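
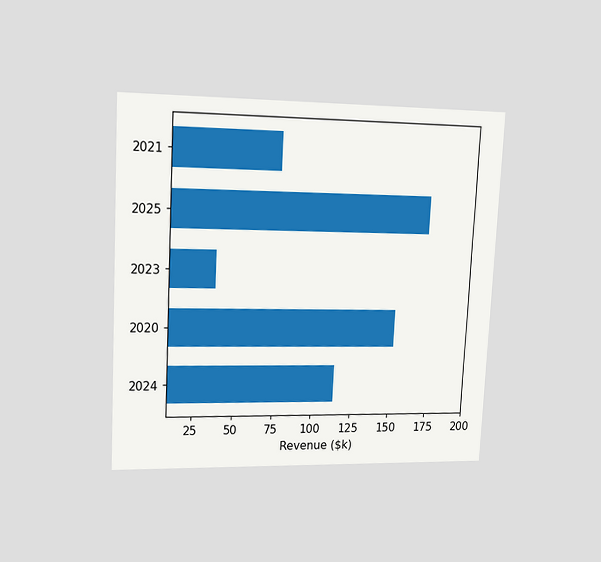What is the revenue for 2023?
The chart is tilted about 3° clockwise and viewed at a slight angle. Reading along the chart's x-axis, the 2023 bar reaches $38k.

$38k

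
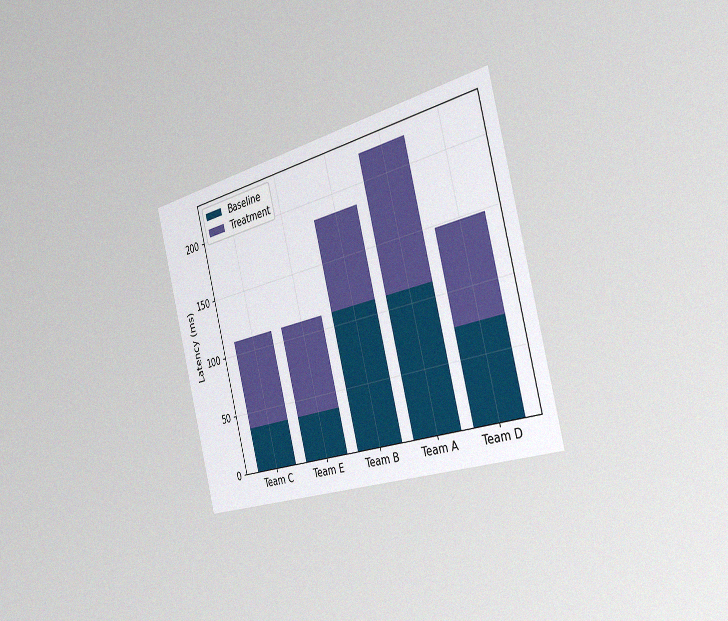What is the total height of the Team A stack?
The chart is tilted about 14° counter-clockwise and viewed slightly from the right, with some photo noise. The Team A stack's top reaches 222ms on the y-axis.

222ms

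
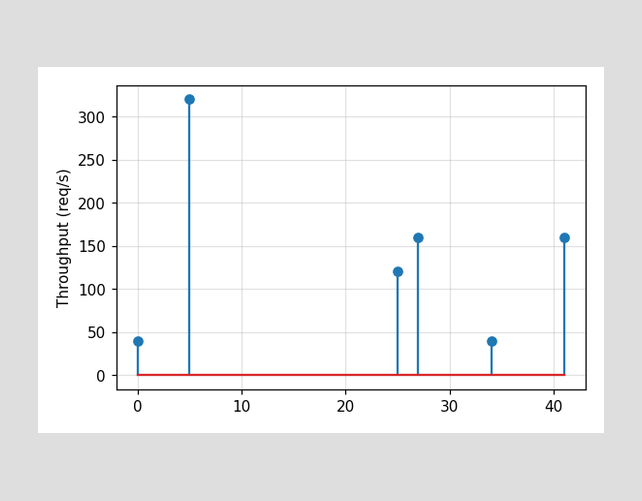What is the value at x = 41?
The stem at x=41 reaches 160req/s.

160req/s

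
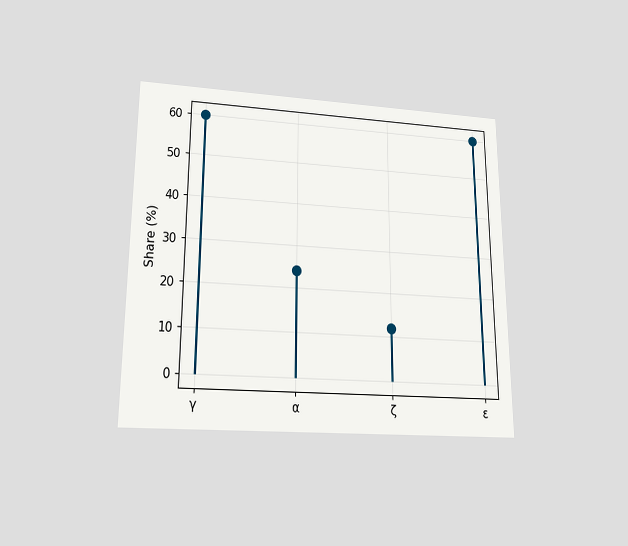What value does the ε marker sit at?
The chart is viewed slightly from below. The ε marker sits at 60%.

60%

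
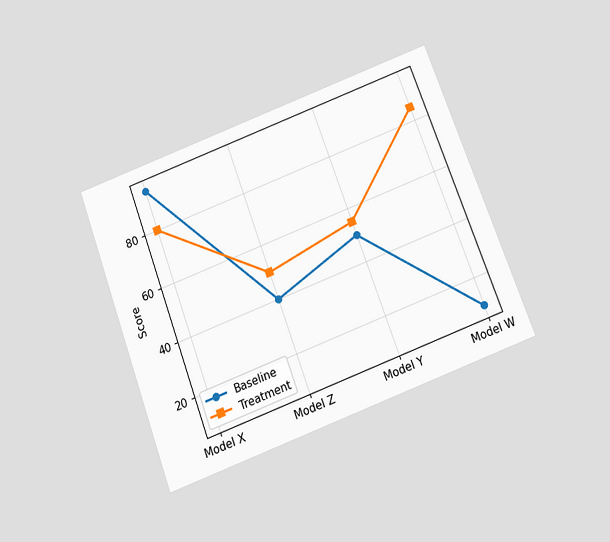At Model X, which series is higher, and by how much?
Baseline, by 15

The chart is tilted about 20° counter-clockwise and viewed slightly from below. At Model X, Baseline sits above the other line by 15.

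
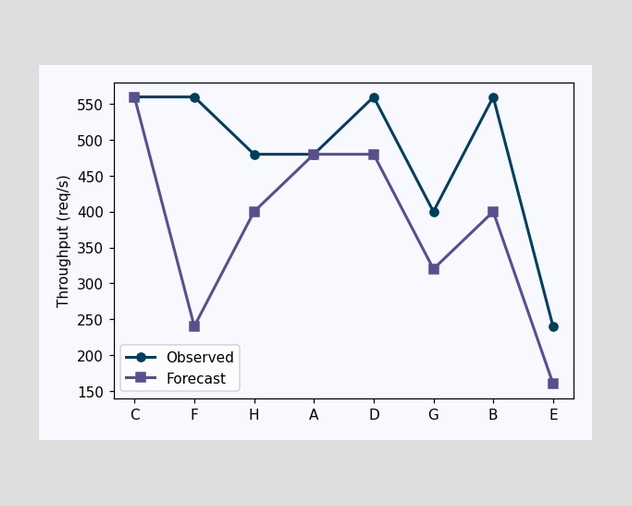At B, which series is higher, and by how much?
Observed, by 160req/s

At B, Observed sits above the other line by 160req/s.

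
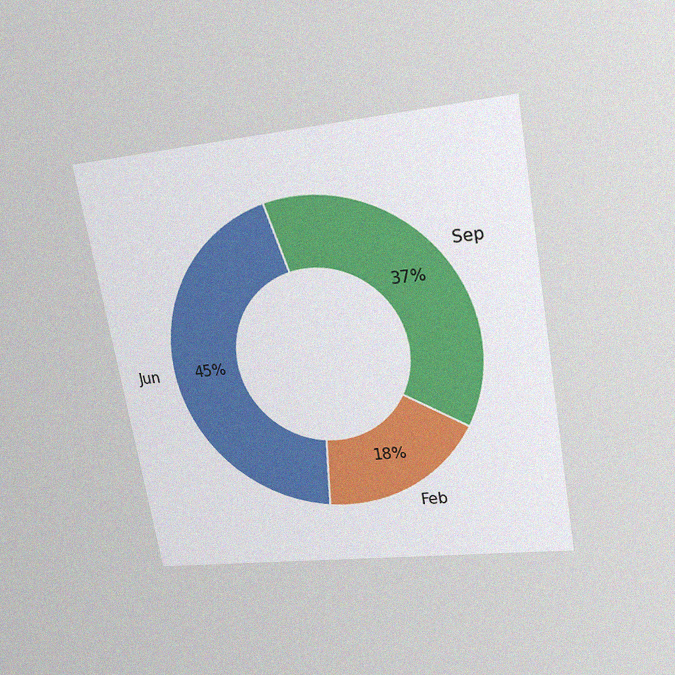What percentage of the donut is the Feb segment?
18%

The chart is tilted about 10° counter-clockwise and viewed slightly from above, with some photo noise. The Feb segment takes up 18% of the ring.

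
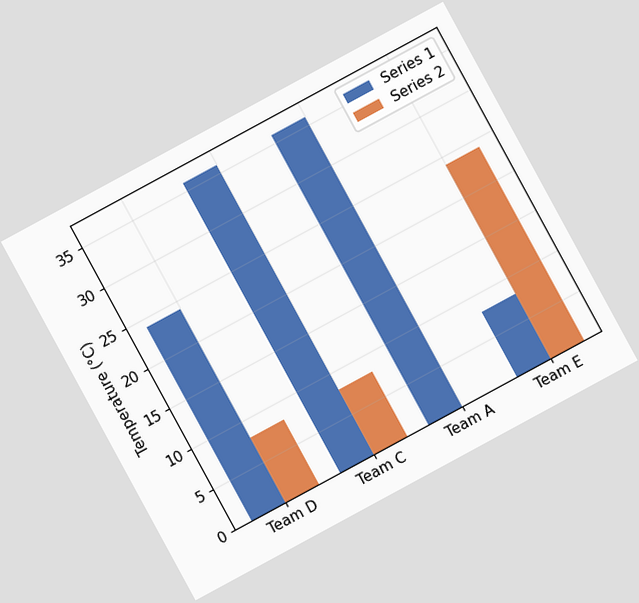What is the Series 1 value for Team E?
8°C

The chart is tilted about 28° counter-clockwise. The Series 1 bar at Team E reaches 8°C on the y-axis.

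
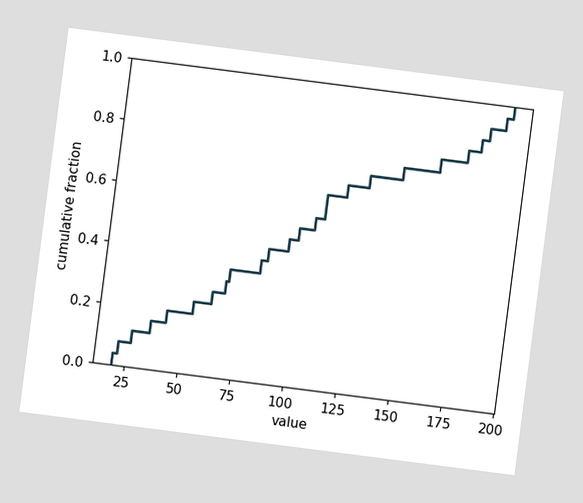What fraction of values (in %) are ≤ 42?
20%

The chart is tilted about 7° clockwise. At x=42 the ECDF step is at 20%.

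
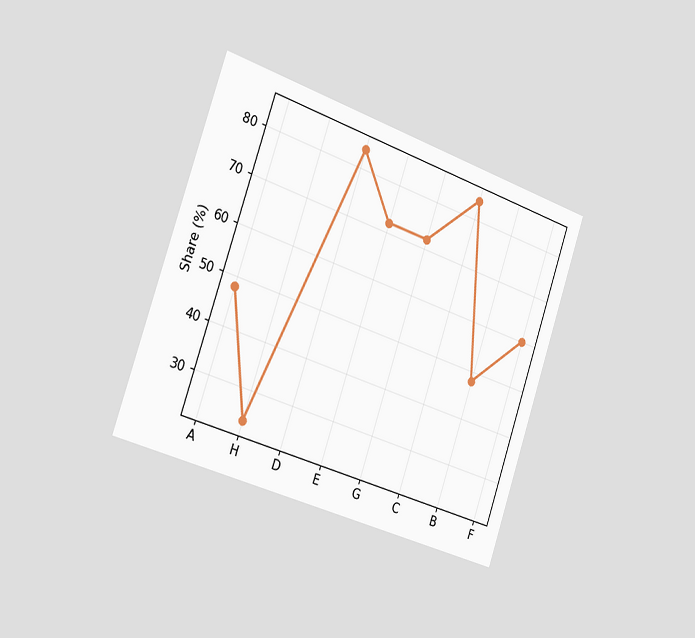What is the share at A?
The chart is tilted about 19° clockwise and viewed slightly from the left. At A, the line is at 48%.

48%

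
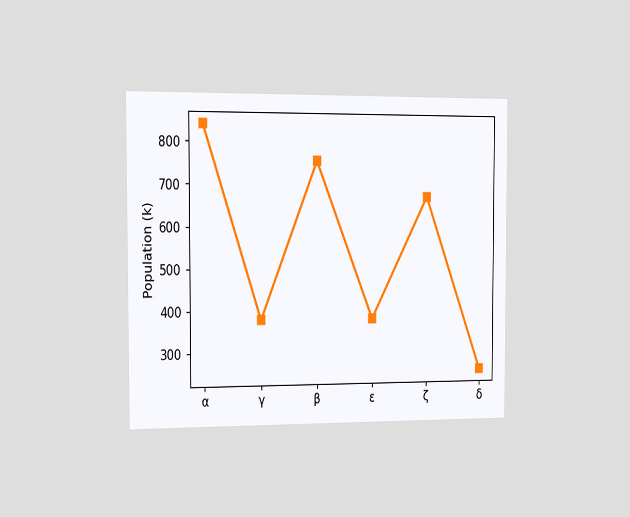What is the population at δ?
252k

The chart is viewed slightly from the left. At δ, the line is at 252k.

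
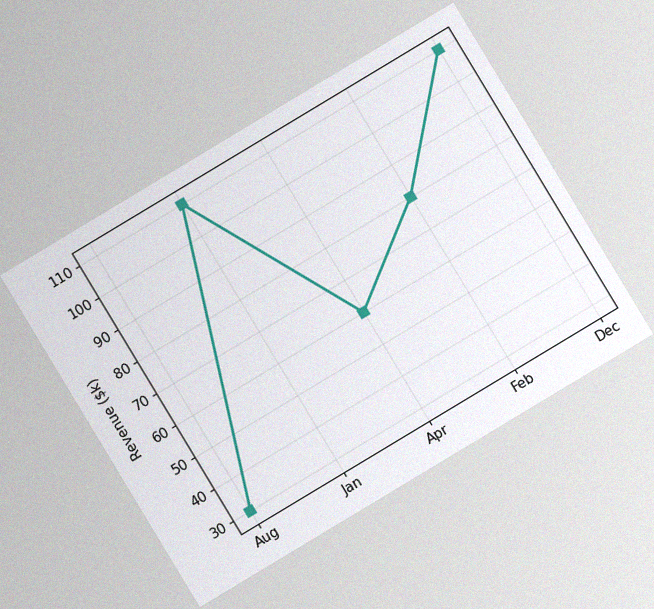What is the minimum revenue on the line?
$30k

The chart is tilted about 31° counter-clockwise, with some photo noise. The lowest point is at Aug, and reading across to the y-axis gives $30k.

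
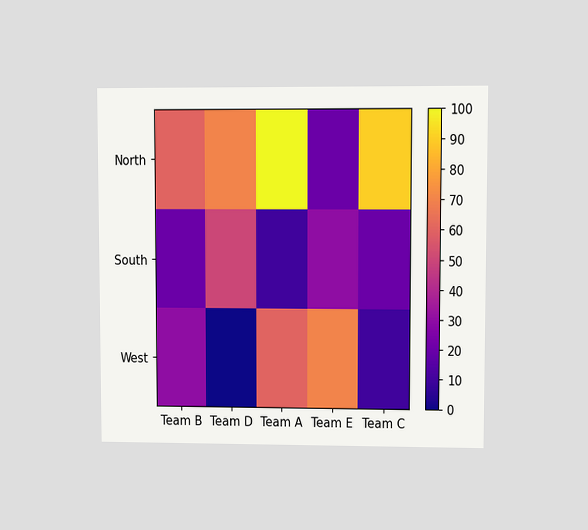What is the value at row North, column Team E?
20

The chart is viewed at a slight angle. Matching cell (North, Team E) against the colorbar gives 20.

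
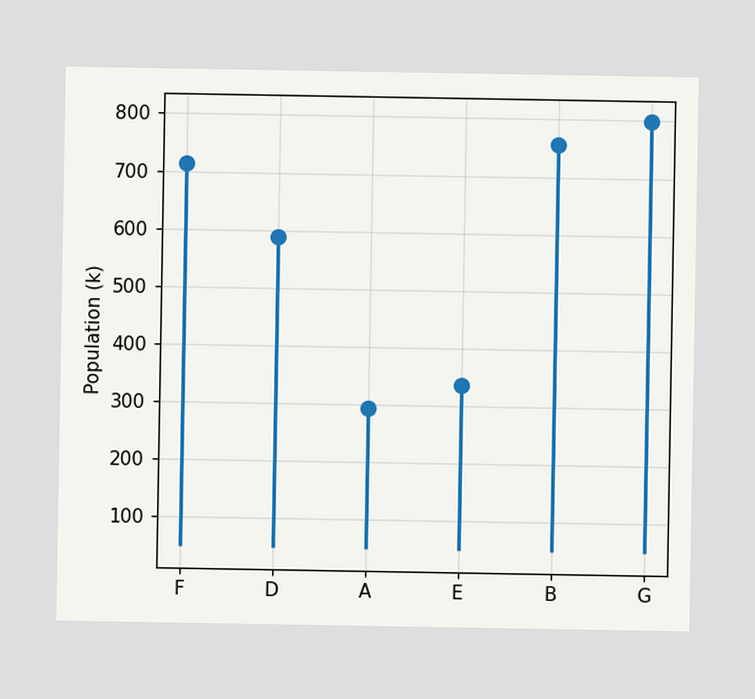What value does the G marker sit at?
The G marker sits at 798k.

798k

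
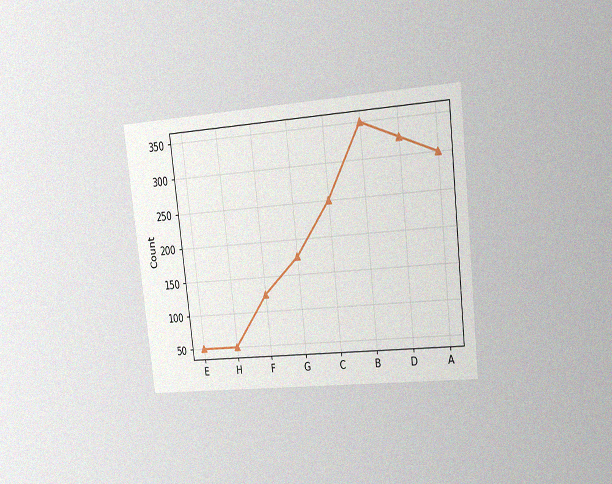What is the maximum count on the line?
350

The chart is tilted about 7° counter-clockwise and viewed slightly from the right, with some photo noise. The highest point is at B, and reading across to the y-axis gives 350.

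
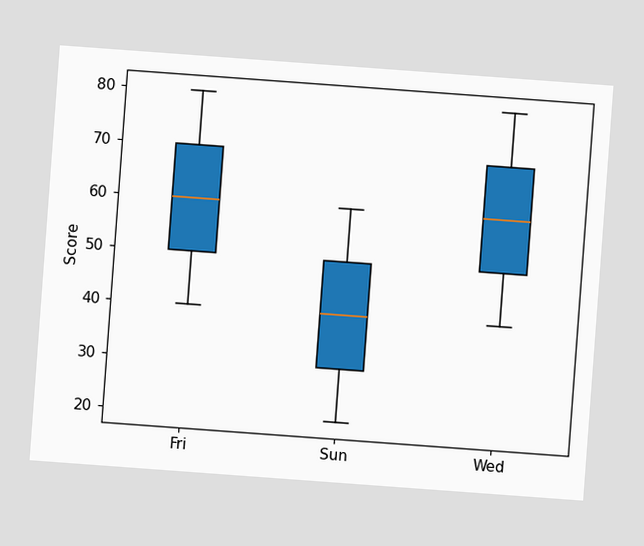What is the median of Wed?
The chart is tilted about 4° clockwise. The median line in the Wed box sits at 60.

60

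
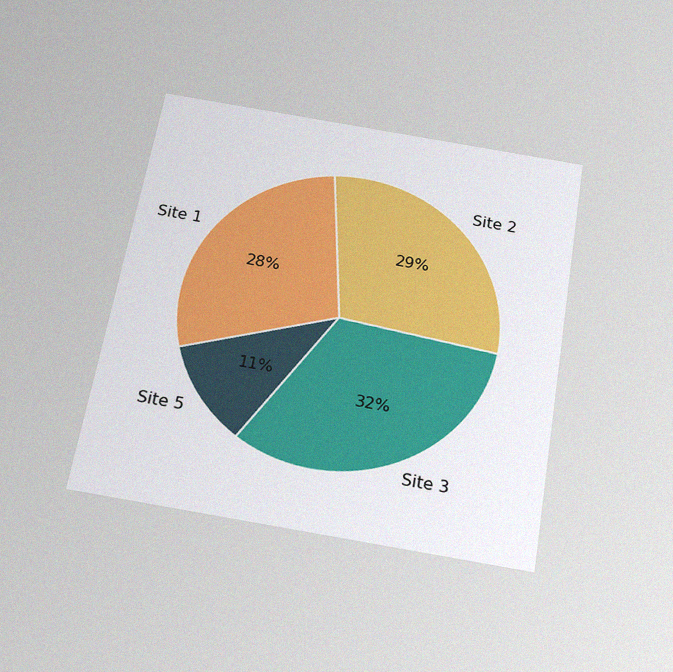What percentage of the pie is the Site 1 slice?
The chart is tilted about 10° clockwise and viewed slightly from below, with some photo noise. The Site 1 slice takes up 28% of the pie.

28%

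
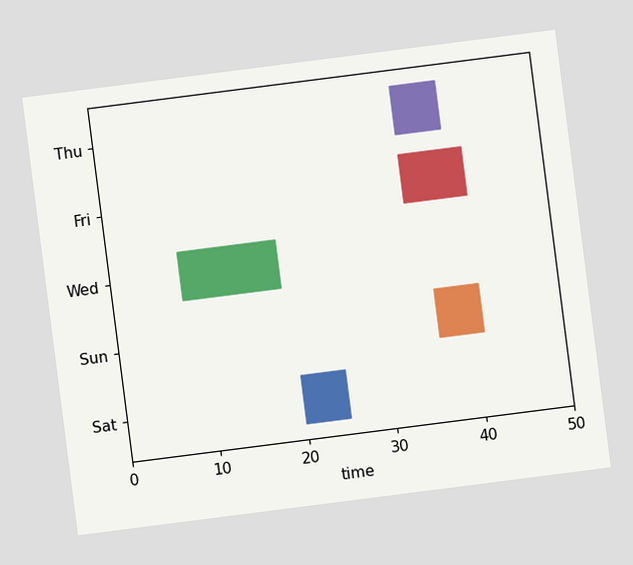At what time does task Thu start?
34

The chart is tilted about 7° counter-clockwise. The Thu bar begins at t=34.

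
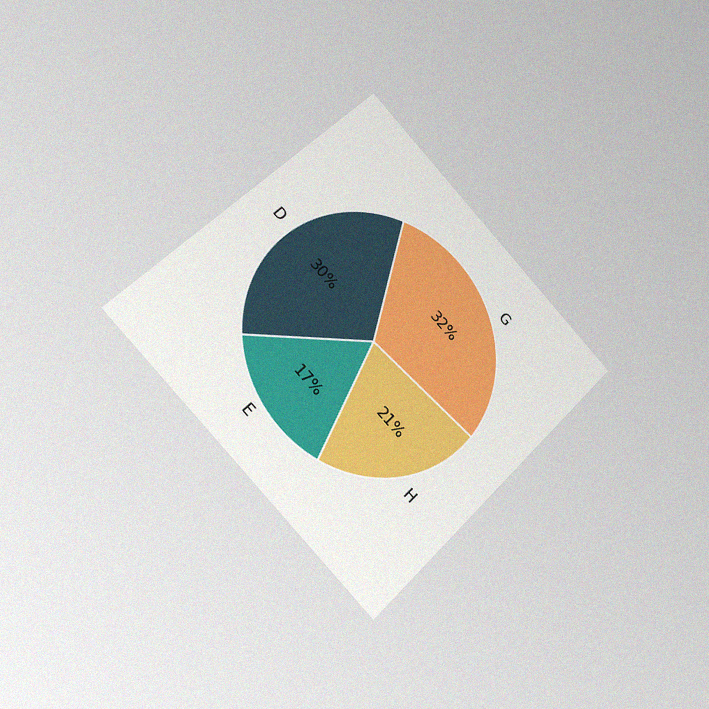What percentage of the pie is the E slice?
The chart is tilted about 45° clockwise and viewed slightly from the left, with some photo noise. The E slice takes up 17% of the pie.

17%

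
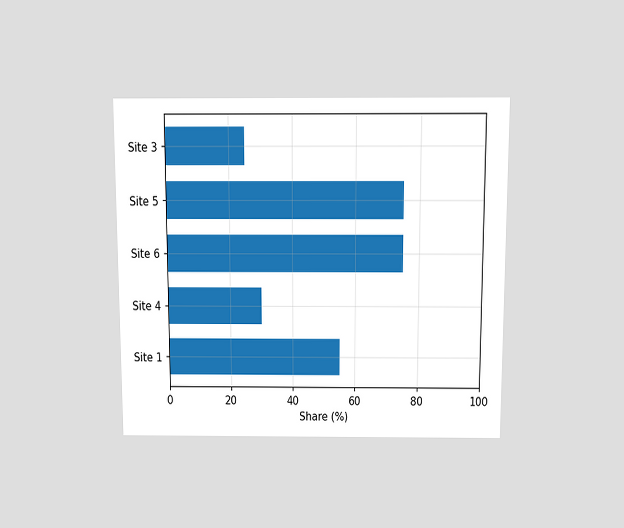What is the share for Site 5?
75%

The chart is viewed slightly from above. Reading along the chart's x-axis, the Site 5 bar reaches 75%.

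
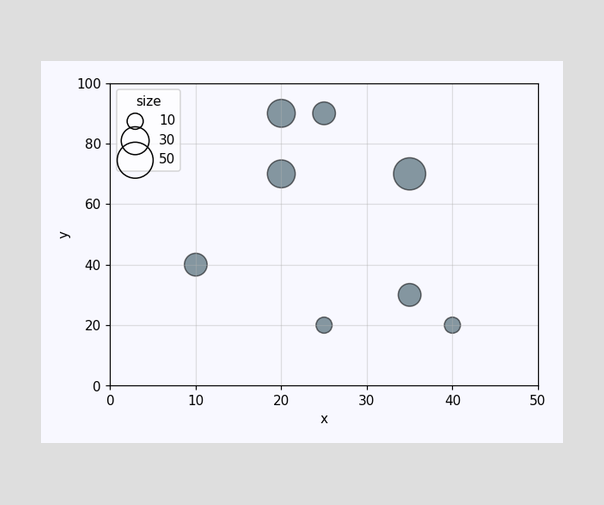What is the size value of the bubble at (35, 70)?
40

Matching the bubble at (35, 70) against the size legend gives 40.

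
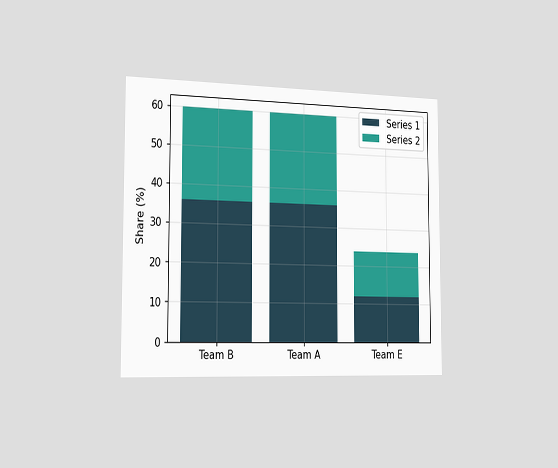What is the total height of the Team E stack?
24%

The chart is viewed slightly from the left. The Team E stack's top reaches 24% on the y-axis.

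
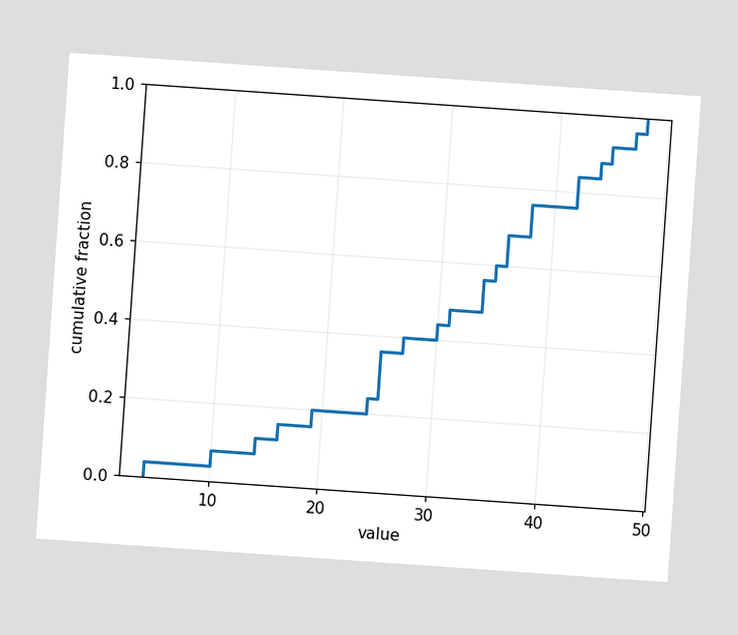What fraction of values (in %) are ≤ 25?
The chart is tilted about 4° clockwise. At x=25 the ECDF step is at 36%.

36%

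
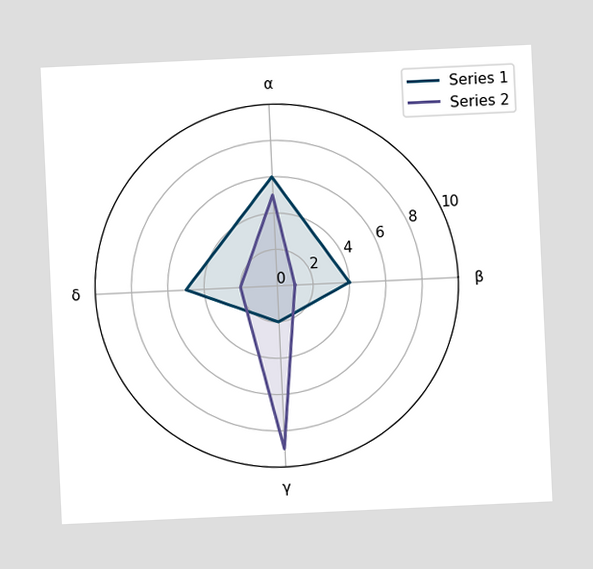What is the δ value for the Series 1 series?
The chart is tilted about 3° counter-clockwise. On the δ axis, Series 1 reaches 5.

5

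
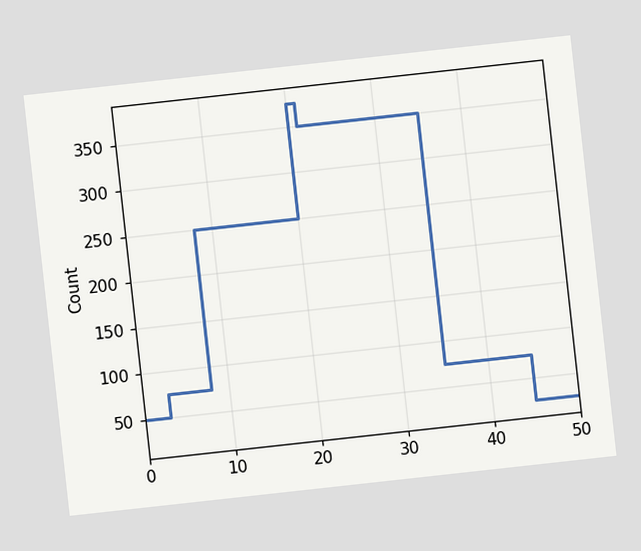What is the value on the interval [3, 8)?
75

The chart is tilted about 6° counter-clockwise. On [3, 8) the step sits at 75.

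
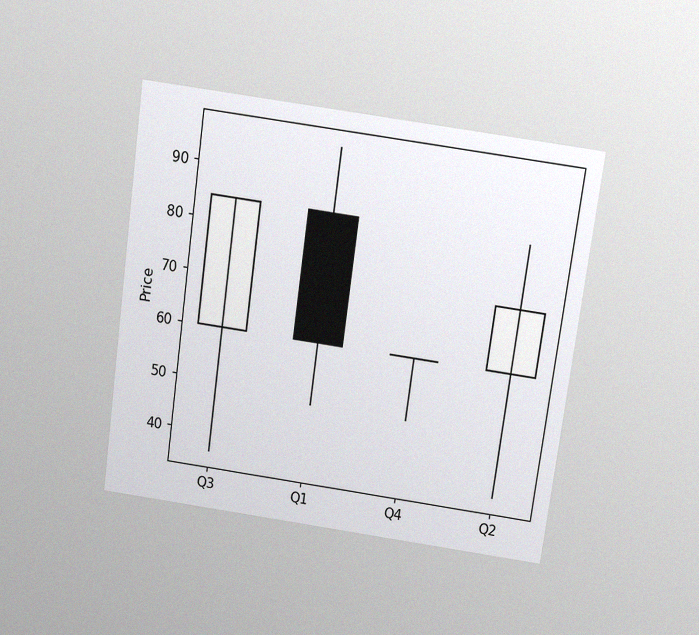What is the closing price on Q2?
The chart is tilted about 8° clockwise and viewed slightly from above, with some photo noise. The Q2 candle closes at 72.

72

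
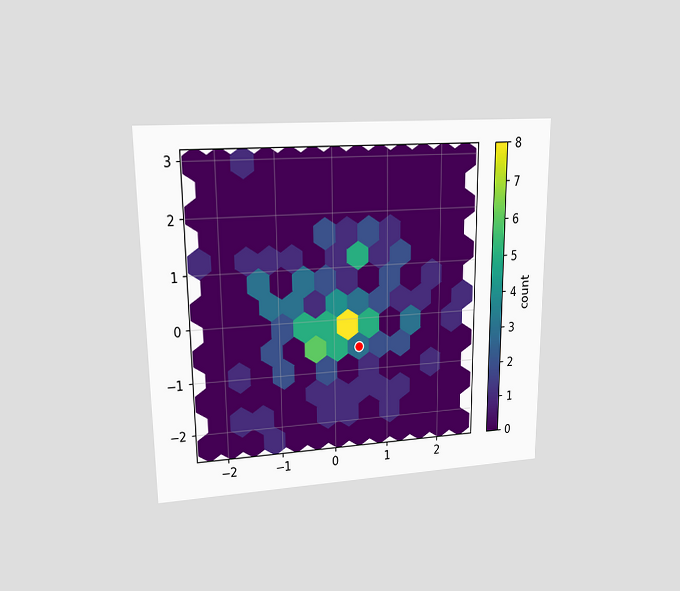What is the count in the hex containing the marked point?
The chart is viewed at a slight angle. The marked hex reads 3 on the colorbar.

3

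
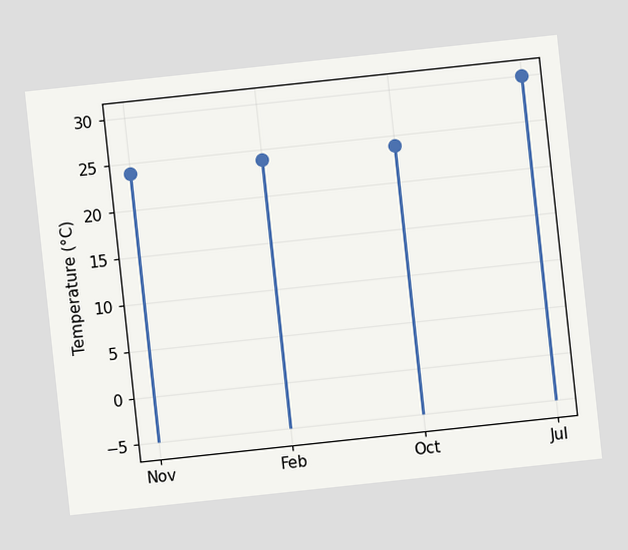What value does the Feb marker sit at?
24°C

The chart is tilted about 6° counter-clockwise. The Feb marker sits at 24°C.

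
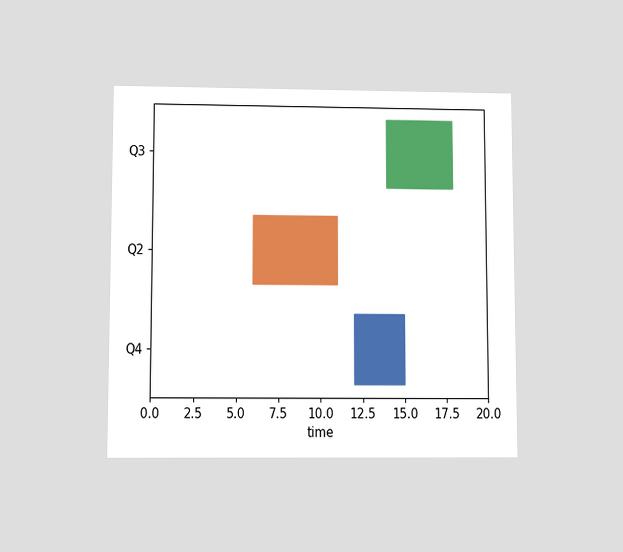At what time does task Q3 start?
The chart is viewed slightly from below. The Q3 bar begins at t=14.

14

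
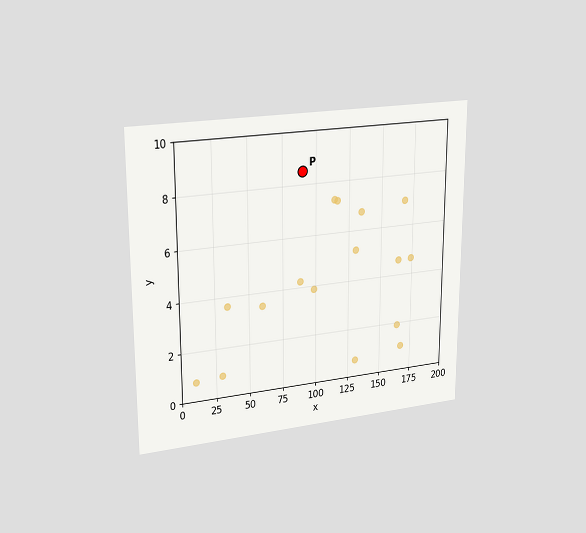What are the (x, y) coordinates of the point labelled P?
(90, 8.5)

The chart is viewed at a slight angle. Following the gridlines from P to each axis, P sits at (90, 8.5).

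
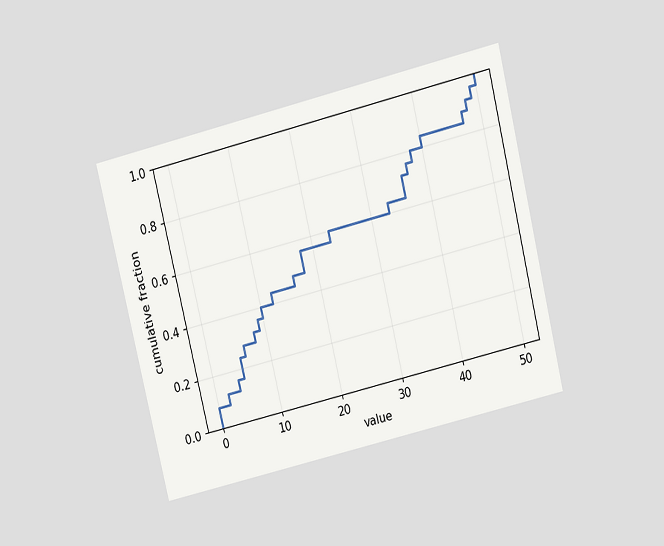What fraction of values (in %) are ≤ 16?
The chart is tilted about 14° counter-clockwise and viewed slightly from above. At x=16 the ECDF step is at 48%.

48%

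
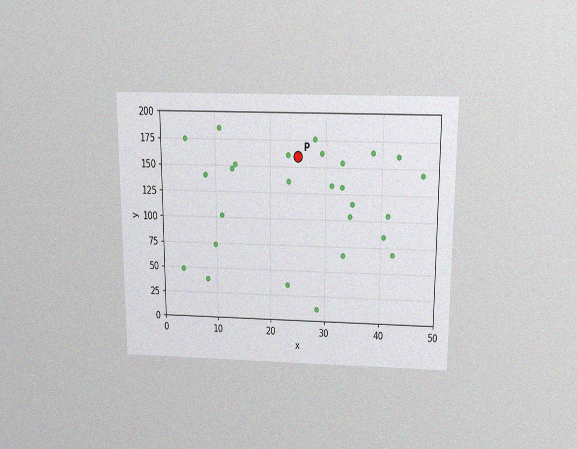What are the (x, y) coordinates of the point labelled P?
The chart is viewed slightly from above, with some photo noise. Following the gridlines from P to each axis, P sits at (25, 160).

(25, 160)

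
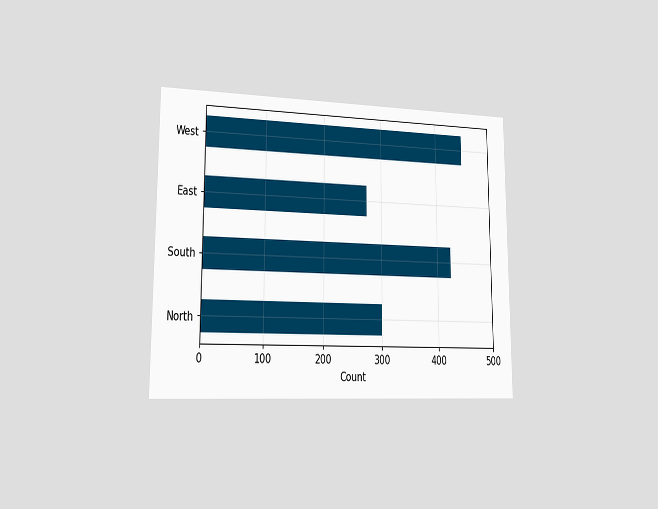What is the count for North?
The chart is viewed slightly from the left. Reading along the chart's x-axis, the North bar reaches 300.

300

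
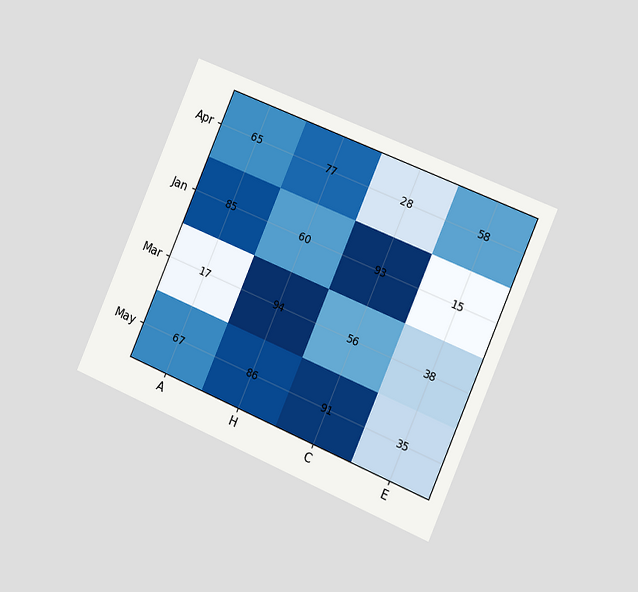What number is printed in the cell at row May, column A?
67

The chart is tilted about 23° clockwise and viewed slightly from the right. The (May, A) cell reads 67.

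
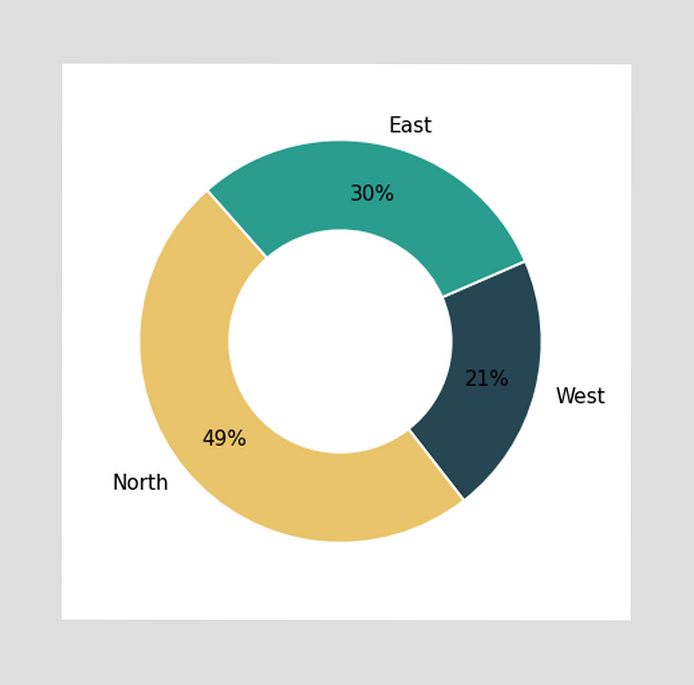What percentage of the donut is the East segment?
The East segment takes up 30% of the ring.

30%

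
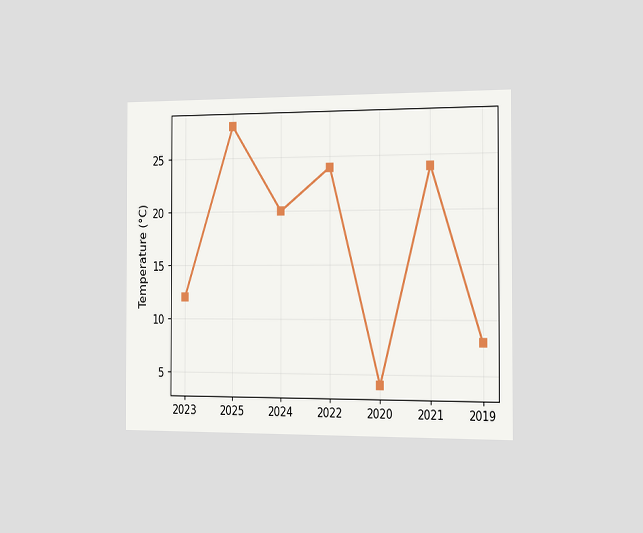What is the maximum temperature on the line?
The chart is viewed slightly from the right. The highest point is at 2025, and reading across to the y-axis gives 28°C.

28°C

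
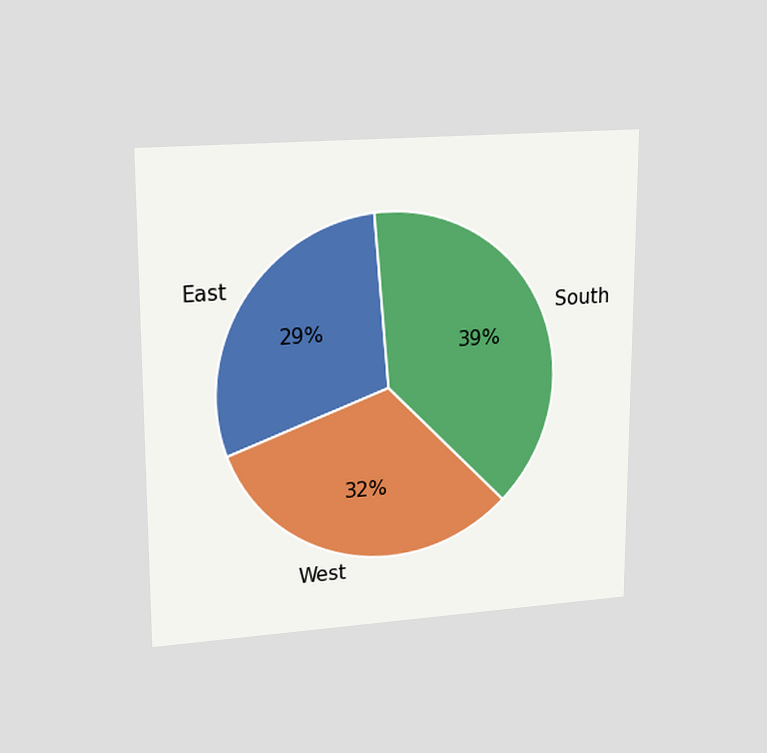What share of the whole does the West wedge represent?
The chart is viewed at a slight angle. The West slice takes up 32% of the pie.

32%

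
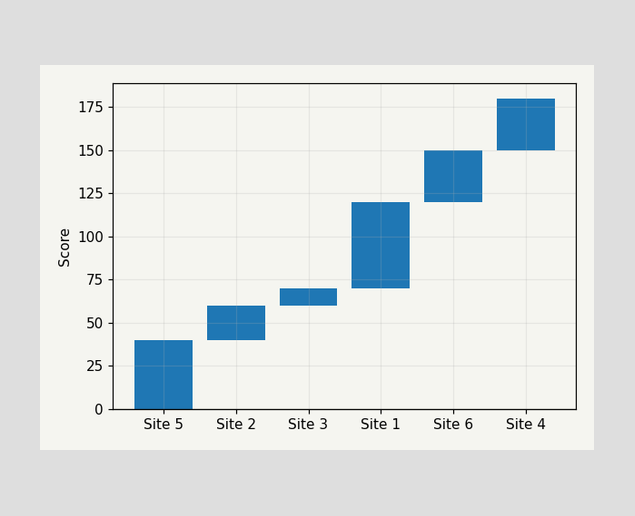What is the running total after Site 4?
180

After Site 4 the running total reaches 180.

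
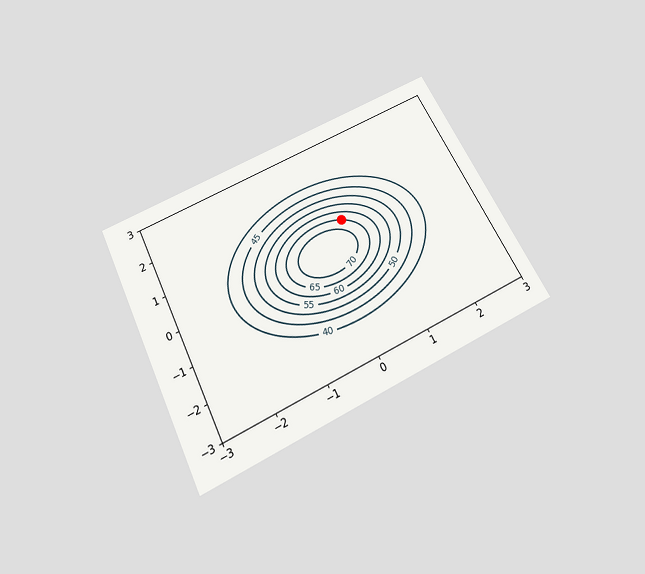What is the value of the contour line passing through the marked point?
The chart is tilted about 27° counter-clockwise and viewed slightly from below. The marked point sits on the contour labelled 65.

65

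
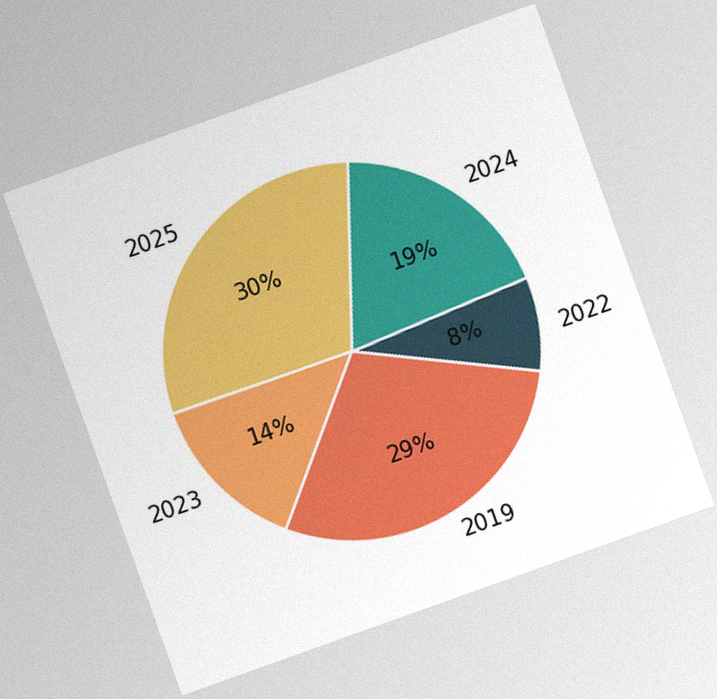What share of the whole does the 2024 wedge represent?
The chart is tilted about 20° counter-clockwise, with some photo noise. The 2024 slice takes up 19% of the pie.

19%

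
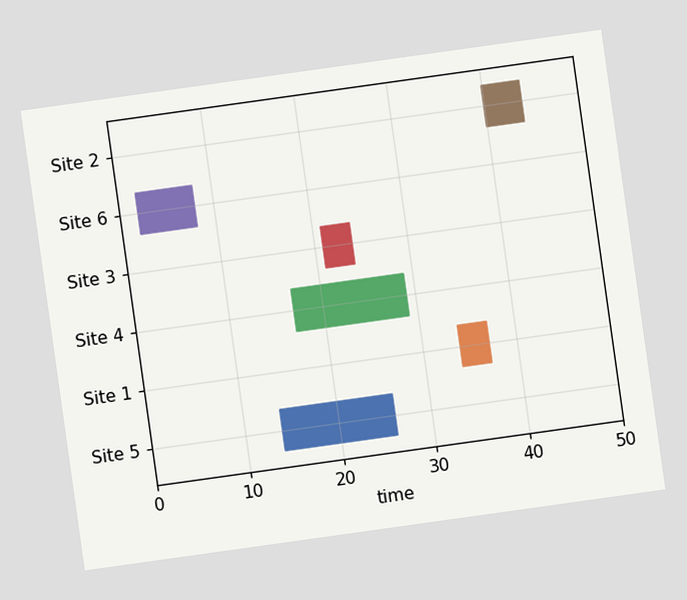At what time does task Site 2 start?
40

The chart is tilted about 8° counter-clockwise. The Site 2 bar begins at t=40.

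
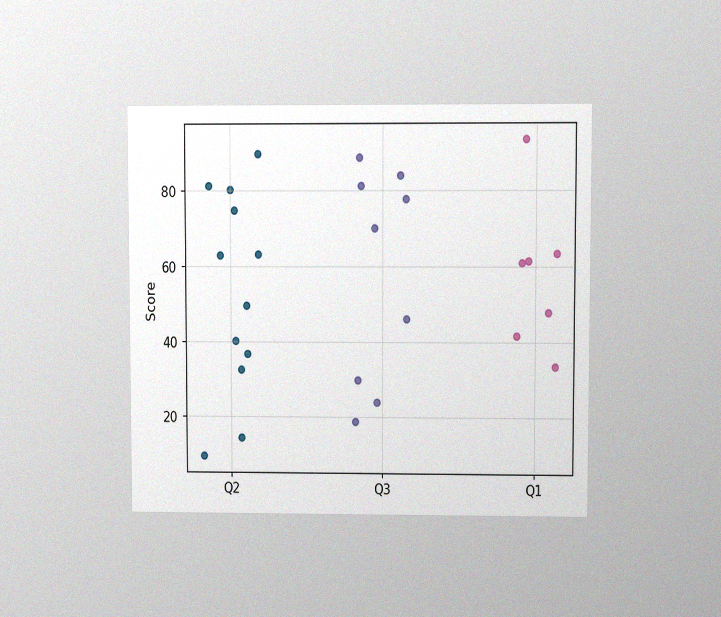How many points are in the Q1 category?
7

The chart is viewed at a slight angle, with some photo noise. Counting the markers in the Q1 column gives 7.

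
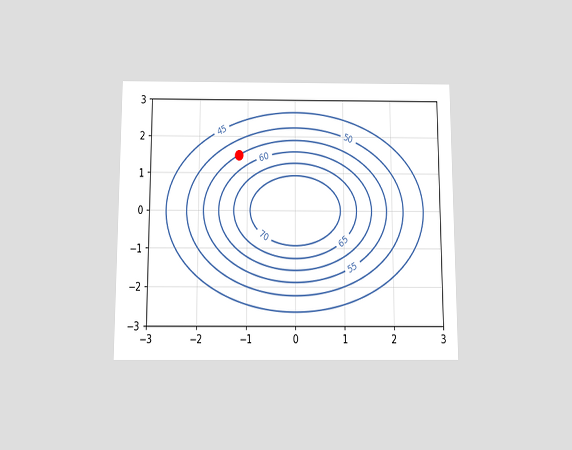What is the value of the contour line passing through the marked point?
The chart is viewed slightly from below. The marked point sits on the contour labelled 55.

55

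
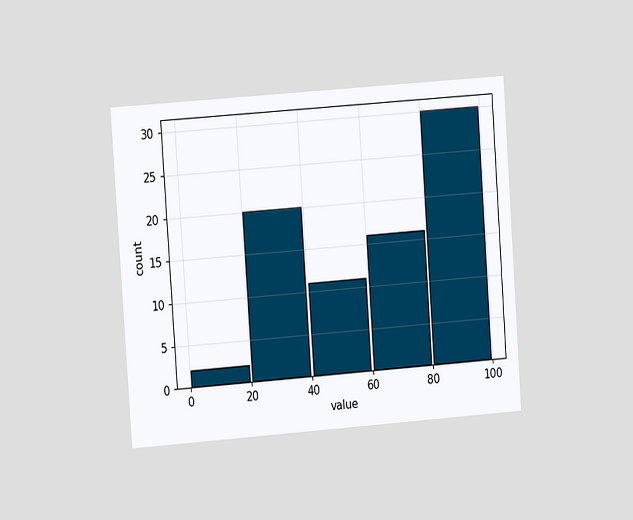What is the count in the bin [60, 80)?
The chart is tilted about 4° counter-clockwise and viewed at a slight angle. The [60, 80) bin has height 16.

16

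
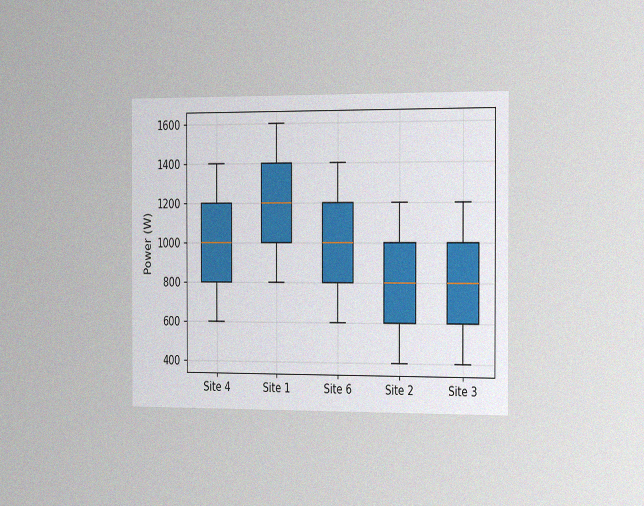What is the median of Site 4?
The chart is viewed slightly from the right, with some photo noise. The median line in the Site 4 box sits at 1000W.

1000W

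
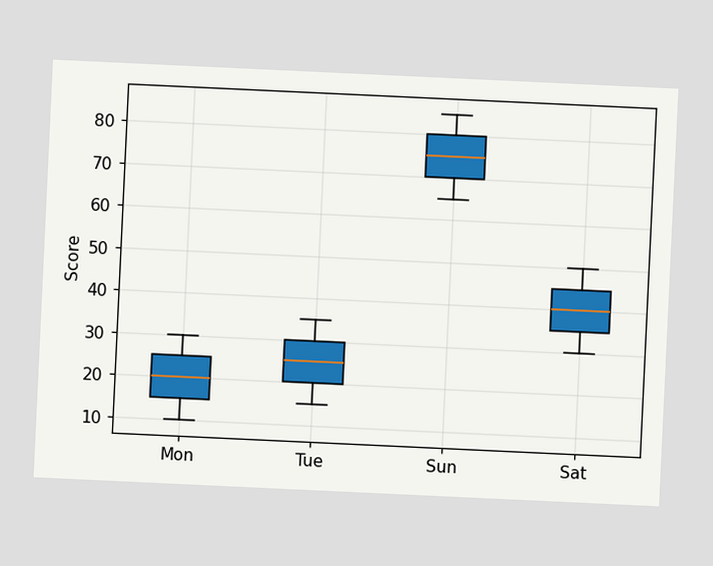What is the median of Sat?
The chart is tilted about 3° clockwise. The median line in the Sat box sits at 40.

40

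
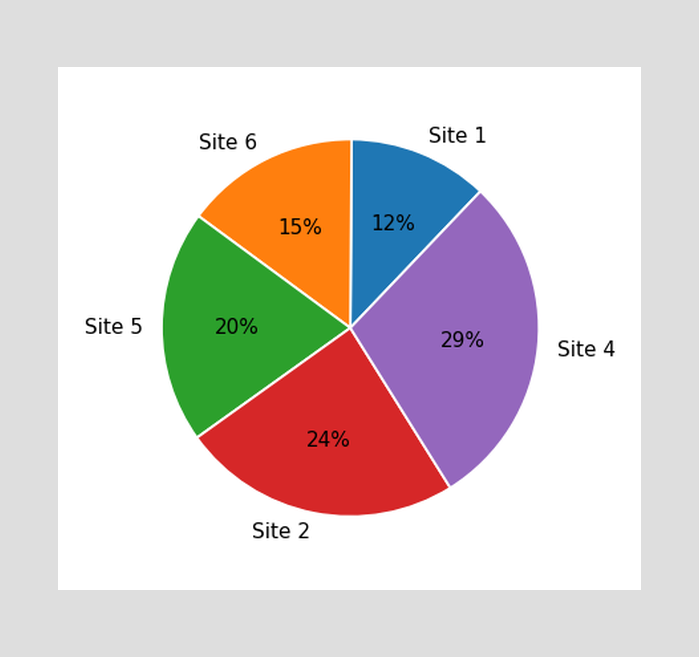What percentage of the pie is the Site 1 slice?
The Site 1 slice takes up 12% of the pie.

12%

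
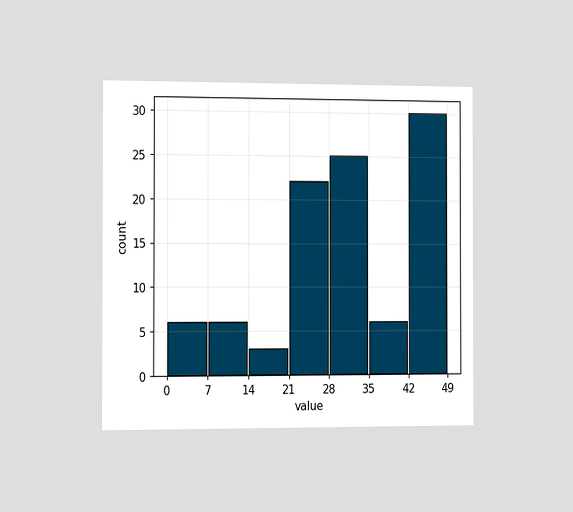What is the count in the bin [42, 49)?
30

The chart is viewed slightly from the left. The [42, 49) bin has height 30.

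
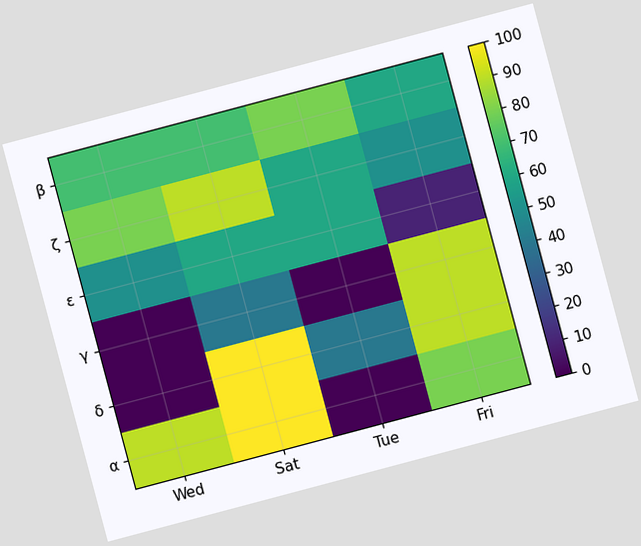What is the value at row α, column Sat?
100

The chart is tilted about 15° counter-clockwise. Matching cell (α, Sat) against the colorbar gives 100.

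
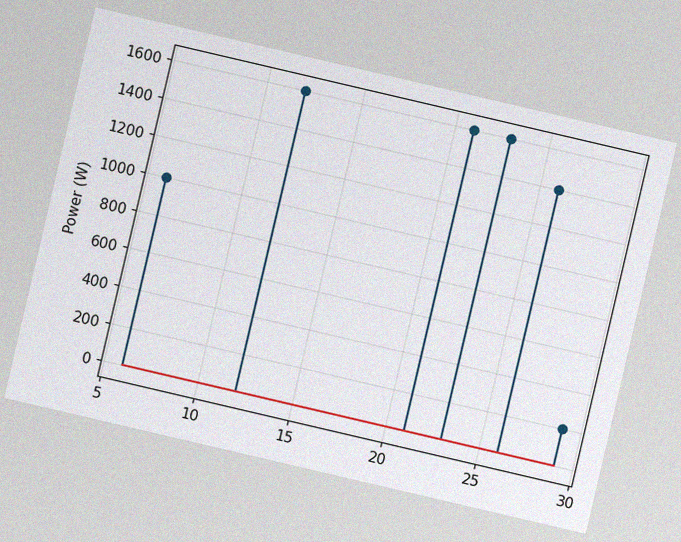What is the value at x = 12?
The chart is tilted about 13° clockwise, with some photo noise. The stem at x=12 reaches 1600W.

1600W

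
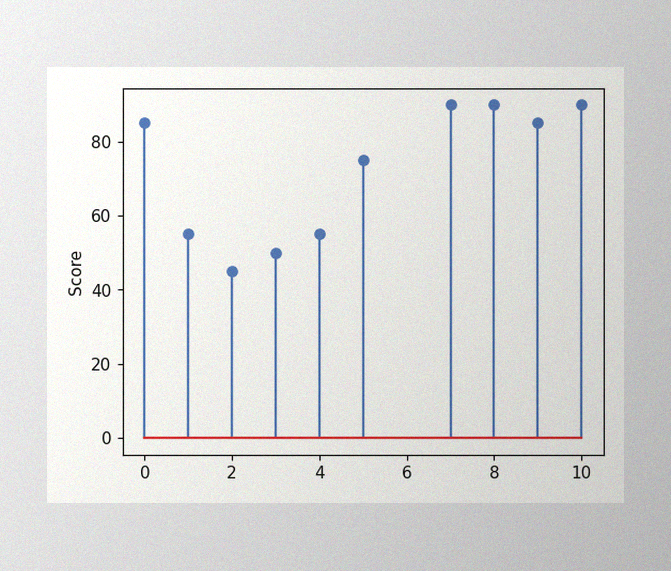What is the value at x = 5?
75

The image has some photo noise and uneven lighting. The stem at x=5 reaches 75.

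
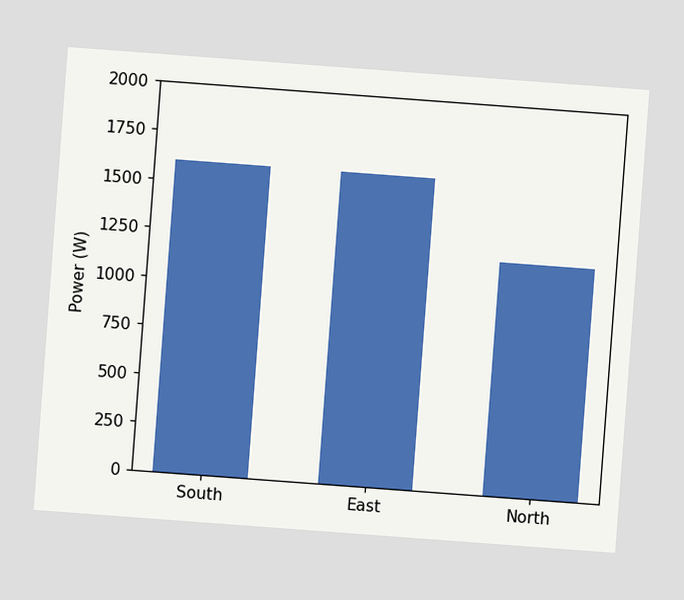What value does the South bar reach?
The chart is tilted about 4° clockwise. Reading along the chart's y-axis, the South bar reaches 1600W.

1600W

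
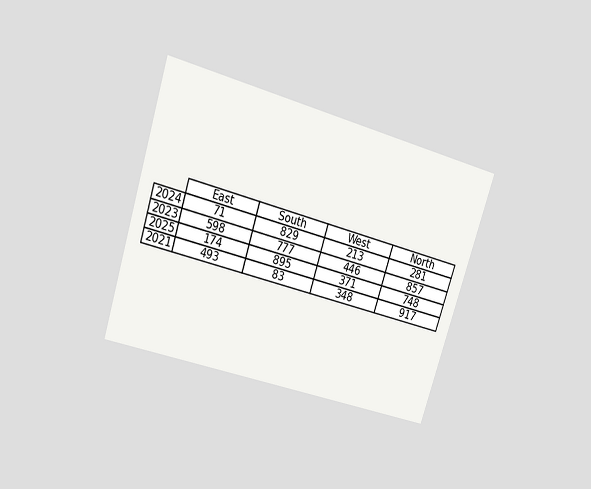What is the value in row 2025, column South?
895

The chart is tilted about 18° clockwise and viewed slightly from above. The (2025, South) cell reads 895.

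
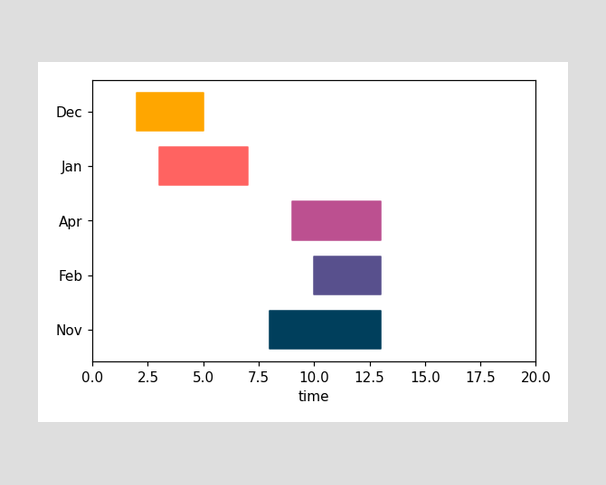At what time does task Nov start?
The Nov bar begins at t=8.

8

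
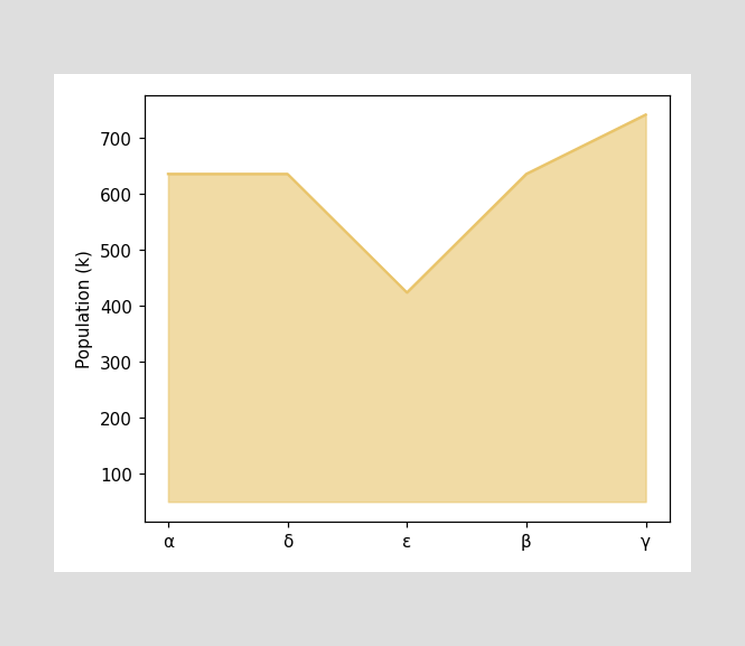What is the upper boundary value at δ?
At δ the upper boundary is at 636k.

636k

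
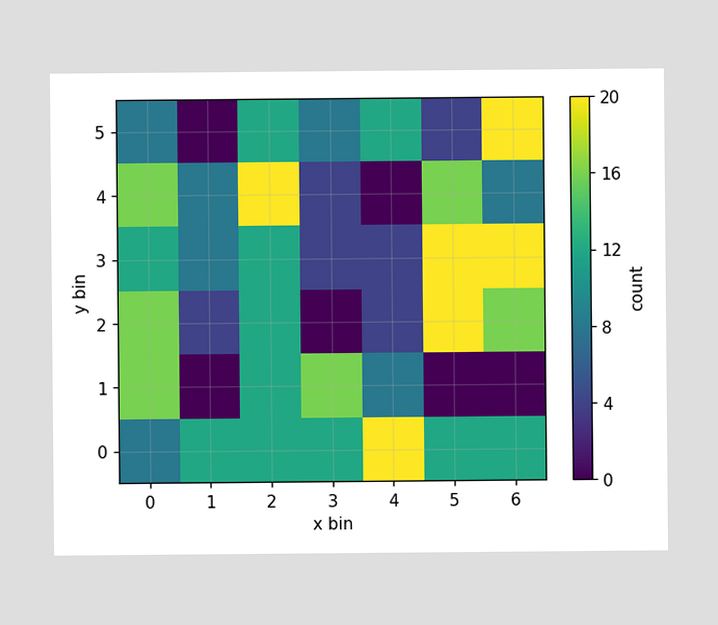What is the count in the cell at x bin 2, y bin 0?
Matching the cell (2, 0) against the colorbar gives 12.

12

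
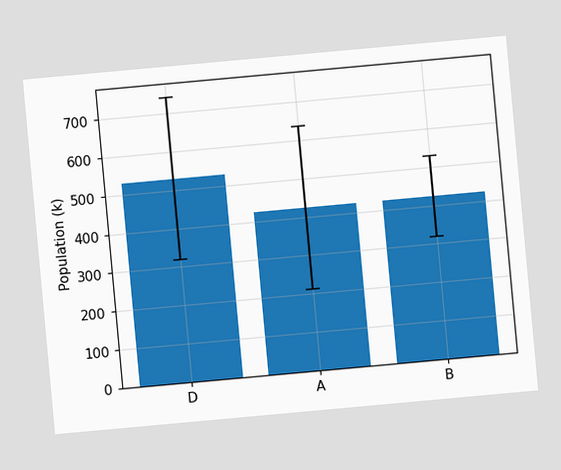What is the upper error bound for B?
The chart is tilted about 5° counter-clockwise. The B bar's upper whisker reaches 530k.

530k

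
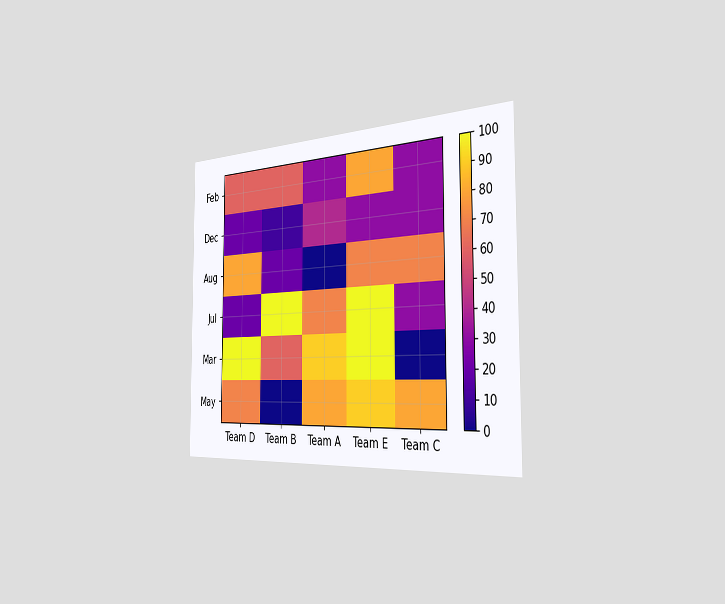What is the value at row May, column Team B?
The chart is viewed slightly from the right. Matching cell (May, Team B) against the colorbar gives 0.

0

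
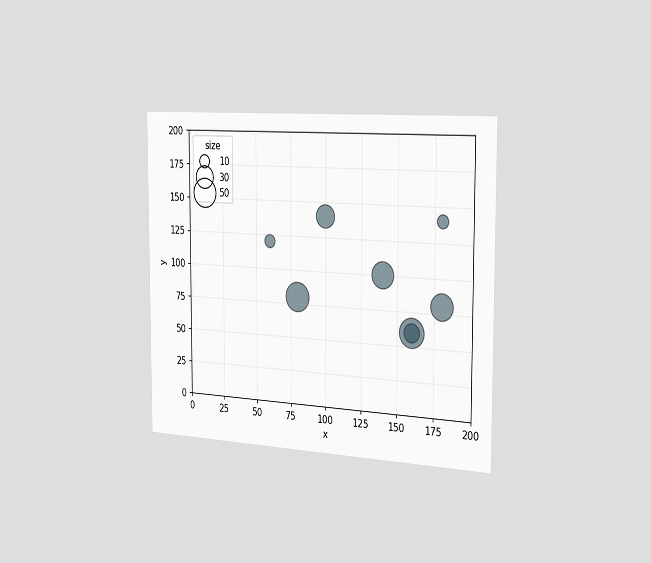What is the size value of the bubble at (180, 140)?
The chart is viewed slightly from the right. Matching the bubble at (180, 140) against the size legend gives 10.

10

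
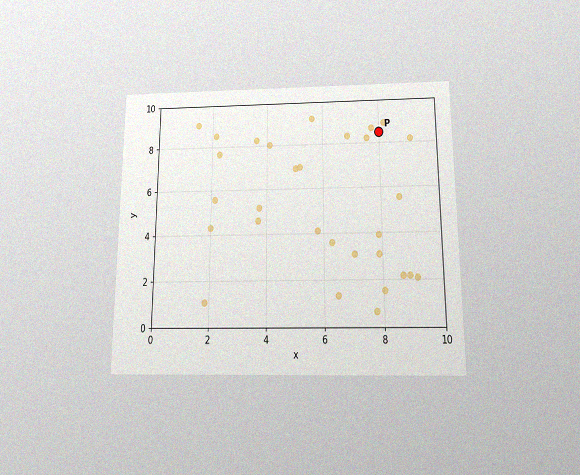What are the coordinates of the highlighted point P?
The chart is viewed slightly from below, with some photo noise. Following the gridlines from P to each axis, P sits at (8, 8.5).

(8, 8.5)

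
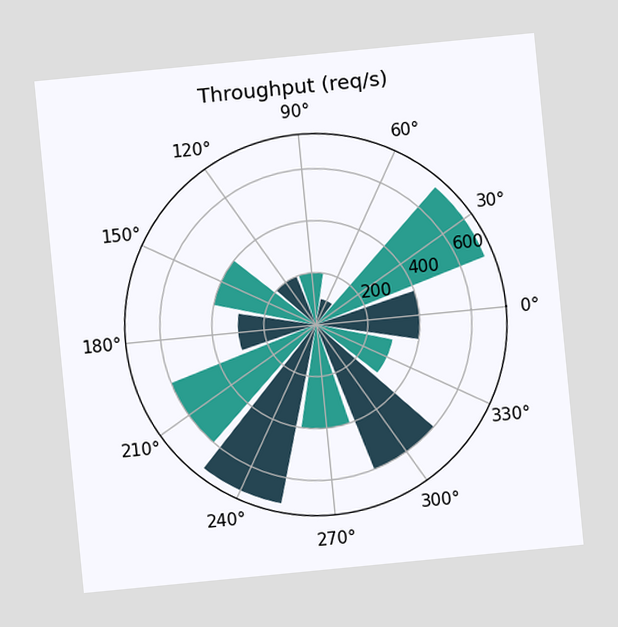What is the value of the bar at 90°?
200req/s

The chart is tilted about 6° counter-clockwise. The bar at 90° reaches 200req/s on the radial axis.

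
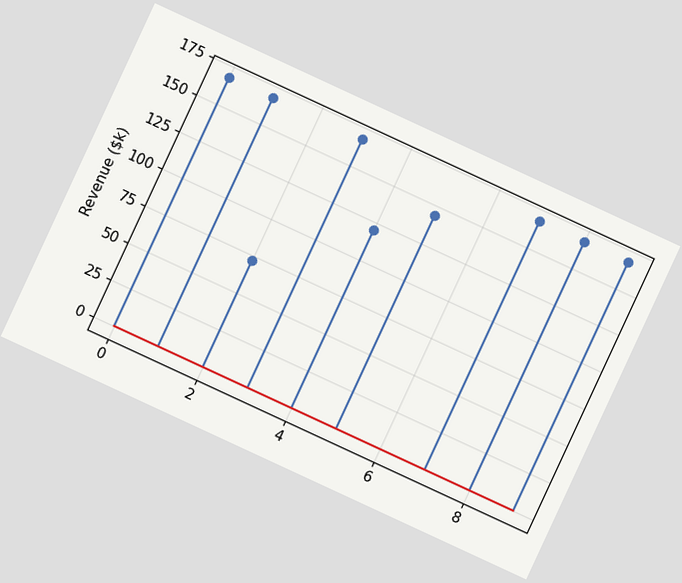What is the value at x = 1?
$168k

The chart is tilted about 25° clockwise. The stem at x=1 reaches $168k.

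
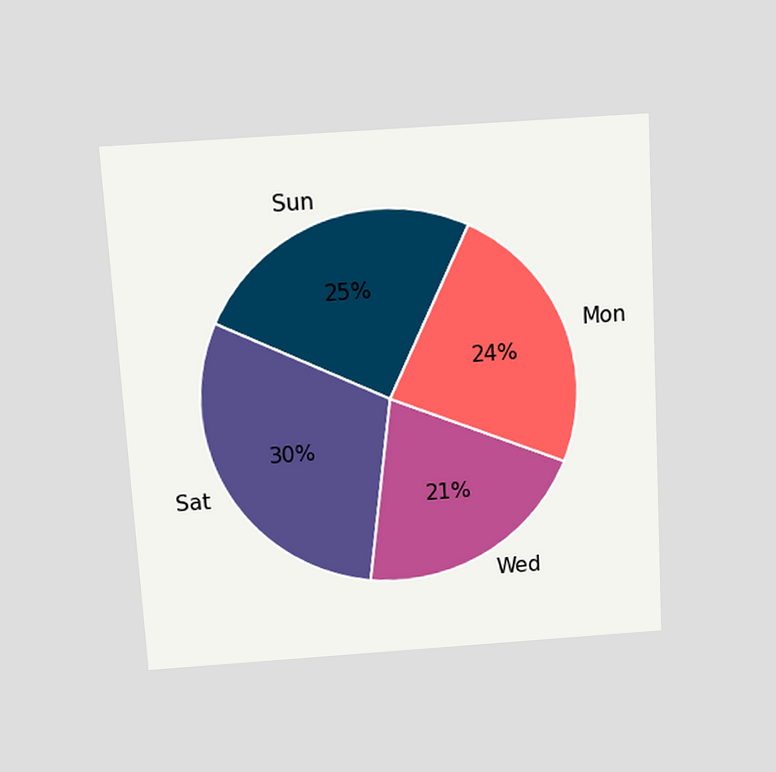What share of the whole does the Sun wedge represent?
The chart is tilted about 3° counter-clockwise and viewed slightly from above. The Sun slice takes up 25% of the pie.

25%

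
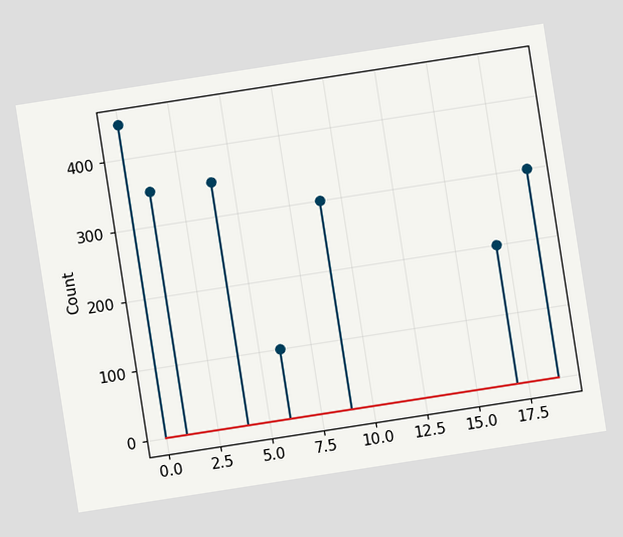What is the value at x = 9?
The chart is tilted about 9° counter-clockwise. The stem at x=9 reaches 300.

300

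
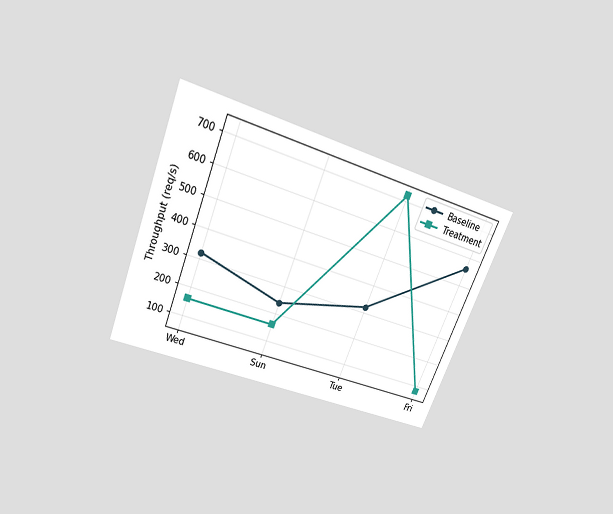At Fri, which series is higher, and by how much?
Baseline, by 480req/s

The chart is tilted about 22° clockwise and viewed slightly from above. At Fri, Baseline sits above the other line by 480req/s.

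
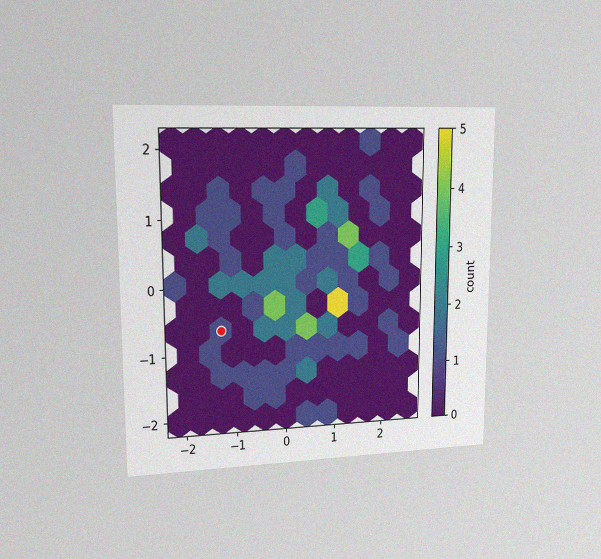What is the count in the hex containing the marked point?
1

The chart is viewed slightly from the left, with some photo noise. The marked hex reads 1 on the colorbar.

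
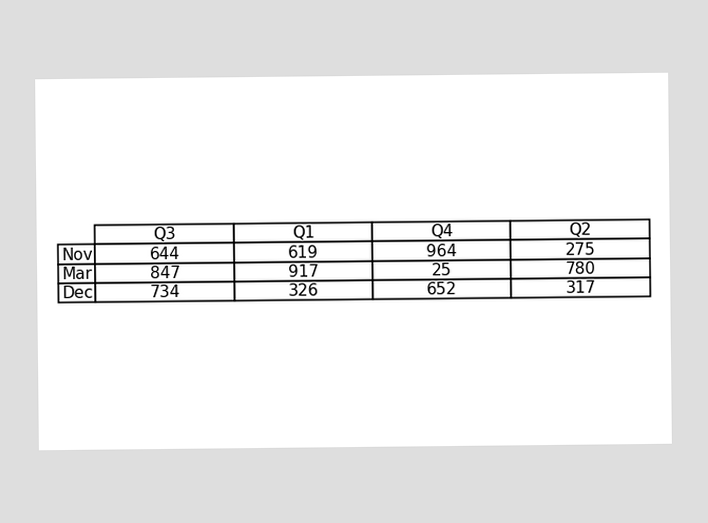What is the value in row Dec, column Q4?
The (Dec, Q4) cell reads 652.

652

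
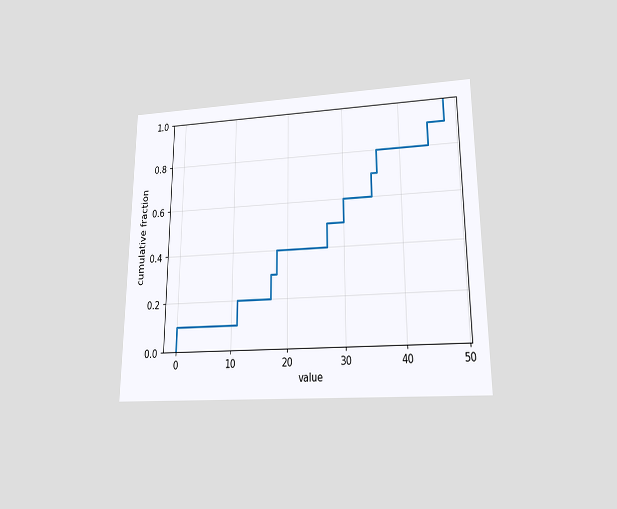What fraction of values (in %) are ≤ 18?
40%

The chart is viewed slightly from below. At x=18 the ECDF step is at 40%.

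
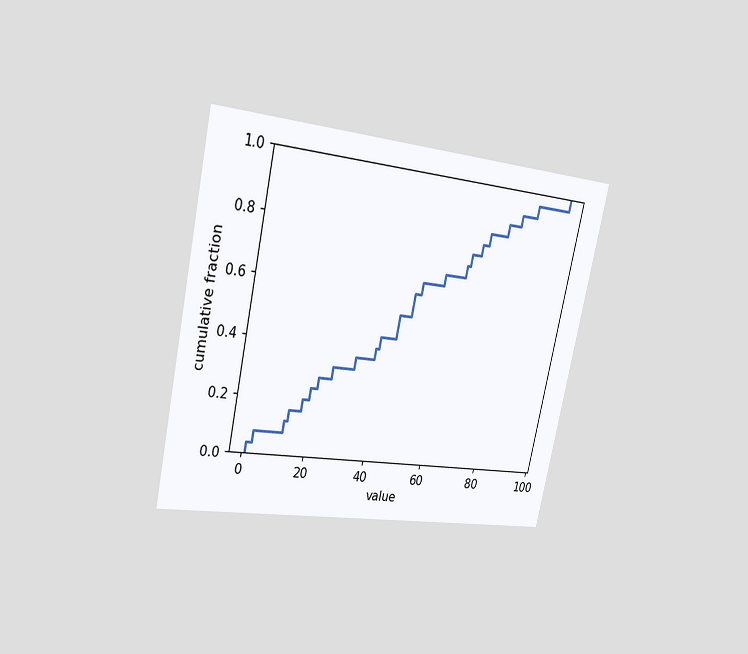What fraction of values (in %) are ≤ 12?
The chart is tilted about 12° clockwise and viewed slightly from the left. At x=12 the ECDF step is at 12%.

12%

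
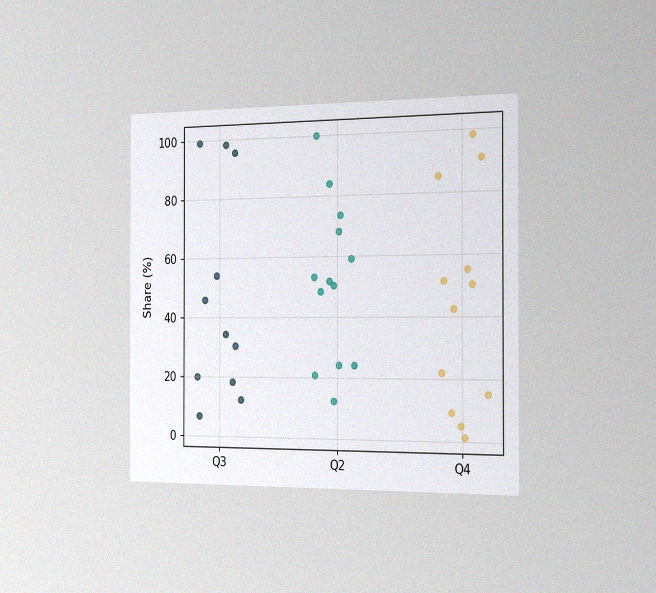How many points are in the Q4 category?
The chart is viewed slightly from the right, with some photo noise. Counting the markers in the Q4 column gives 12.

12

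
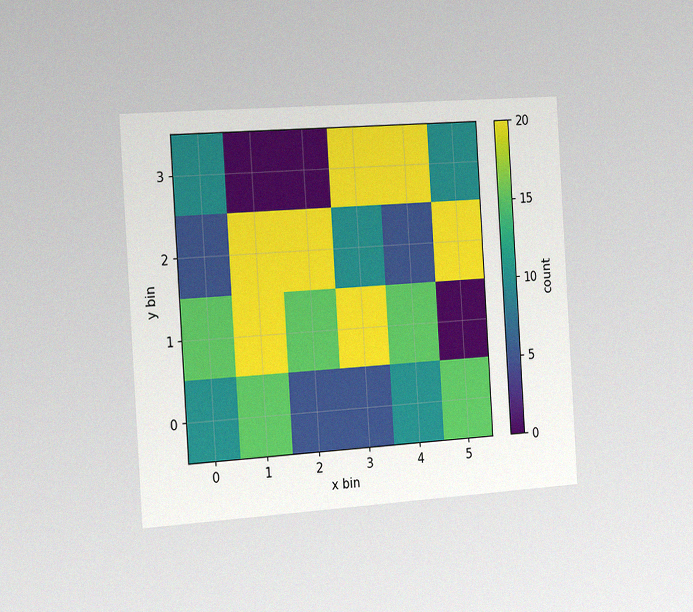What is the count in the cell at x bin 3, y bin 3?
The chart is tilted about 4° counter-clockwise and viewed slightly from the left, with some photo noise. Matching the cell (3, 3) against the colorbar gives 20.

20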